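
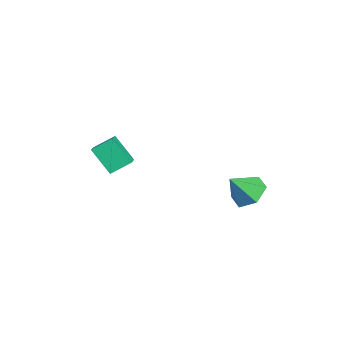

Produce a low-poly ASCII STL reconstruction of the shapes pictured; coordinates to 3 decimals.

solid 
facet normal -0.566 -0.413 0.714
outer loop
vertex -1.745 -3.185 5.208
vertex -3.286 -2.714 4.259
vertex -1.711 -4.165 4.668
endloop
endfacet
facet normal 0.824 -0.251 0.508
outer loop
vertex -0.834 -3.526 3.561
vertex -1.745 -3.185 5.208
vertex -1.711 -4.165 4.668
endloop
endfacet
facet normal -0.566 -0.413 0.714
outer loop
vertex -1.711 -4.165 4.668
vertex -3.286 -2.714 4.259
vertex -3.252 -3.695 3.718
endloop
endfacet
facet normal 0.030 -0.876 -0.482
outer loop
vertex -3.252 -3.695 3.718
vertex -0.834 -3.526 3.561
vertex -1.711 -4.165 4.668
endloop
endfacet
facet normal -0.029 0.876 0.482
outer loop
vertex -1.745 -3.185 5.208
vertex -2.409 -2.075 3.152
vertex -3.286 -2.714 4.259
endloop
endfacet
facet normal 0.824 -0.251 0.508
outer loop
vertex -0.868 -2.545 4.102
vertex -1.745 -3.185 5.208
vertex -0.834 -3.526 3.561
endloop
endfacet
facet normal -0.030 0.875 0.482
outer loop
vertex -0.868 -2.545 4.102
vertex -2.409 -2.075 3.152
vertex -1.745 -3.185 5.208
endloop
endfacet
facet normal -0.824 0.251 -0.508
outer loop
vertex -3.286 -2.714 4.259
vertex -2.409 -2.075 3.152
vertex -3.252 -3.695 3.718
endloop
endfacet
facet normal 0.030 -0.875 -0.483
outer loop
vertex -2.375 -3.055 2.612
vertex -0.834 -3.526 3.561
vertex -3.252 -3.695 3.718
endloop
endfacet
facet normal -0.824 0.251 -0.508
outer loop
vertex -3.252 -3.695 3.718
vertex -2.409 -2.075 3.152
vertex -2.375 -3.055 2.612
endloop
endfacet
facet normal 0.566 0.413 -0.714
outer loop
vertex -2.375 -3.055 2.612
vertex -0.868 -2.545 4.102
vertex -0.834 -3.526 3.561
endloop
endfacet
facet normal 0.566 0.413 -0.714
outer loop
vertex -2.409 -2.075 3.152
vertex -0.868 -2.545 4.102
vertex -2.375 -3.055 2.612
endloop
endfacet
facet normal -0.063 0.639 -0.767
outer loop
vertex 0.404 3.236 2.272
vertex -0.046 2.567 1.751
vertex -0.553 3.172 2.297
endloop
endfacet
facet normal 0.001 0.349 0.937
outer loop
vertex 0.404 3.236 2.272
vertex -0.553 3.172 2.297
vertex 0.046 1.633 2.869
endloop
endfacet
facet normal -0.063 0.639 -0.767
outer loop
vertex -0.553 3.172 2.297
vertex -0.046 2.567 1.751
vertex -1.003 2.503 1.776
endloop
endfacet
facet normal -0.734 -0.034 0.678
outer loop
vertex -0.553 3.172 2.297
vertex -1.003 2.503 1.776
vertex 0.046 1.633 2.869
endloop
endfacet
facet normal -0.063 0.640 -0.766
outer loop
vertex -1.003 2.503 1.776
vertex -0.046 2.567 1.751
vertex -0.496 1.898 1.229
endloop
endfacet
facet normal -0.705 -0.699 0.120
outer loop
vertex -1.003 2.503 1.776
vertex -0.496 1.898 1.229
vertex 0.046 1.633 2.869
endloop
endfacet
facet normal -0.063 0.640 -0.766
outer loop
vertex -0.496 1.898 1.229
vertex -0.046 2.567 1.751
vertex 0.461 1.962 1.204
endloop
endfacet
facet normal 0.061 -0.982 -0.179
outer loop
vertex -0.496 1.898 1.229
vertex 0.461 1.962 1.204
vertex 0.046 1.633 2.869
endloop
endfacet
facet normal -0.064 0.639 -0.766
outer loop
vertex 0.461 1.962 1.204
vertex -0.046 2.567 1.751
vertex 0.912 2.631 1.725
endloop
endfacet
facet normal 0.796 -0.599 0.080
outer loop
vertex 0.461 1.962 1.204
vertex 0.912 2.631 1.725
vertex 0.046 1.633 2.869
endloop
endfacet
facet normal -0.064 0.639 -0.766
outer loop
vertex 0.912 2.631 1.725
vertex -0.046 2.567 1.751
vertex 0.404 3.236 2.272
endloop
endfacet
facet normal 0.767 0.067 0.638
outer loop
vertex 0.912 2.631 1.725
vertex 0.404 3.236 2.272
vertex 0.046 1.633 2.869
endloop
endfacet

endsolid


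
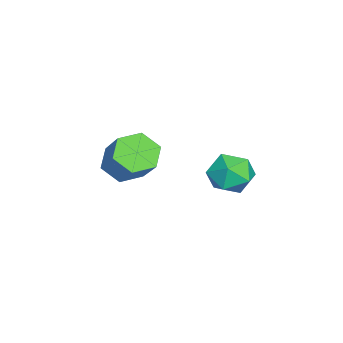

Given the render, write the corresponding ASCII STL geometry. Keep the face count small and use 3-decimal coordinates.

solid 
facet normal -0.619 0.698 0.361
outer loop
vertex -0.455 1.633 2.541
vertex -0.839 1.105 2.903
vertex -0.263 1.443 3.237
endloop
endfacet
facet normal 0.034 0.966 0.255
outer loop
vertex -0.455 1.633 2.541
vertex -0.263 1.443 3.237
vertex 0.265 1.56 2.723
endloop
endfacet
facet normal 0.199 0.879 -0.434
outer loop
vertex -0.455 1.633 2.541
vertex 0.265 1.56 2.723
vertex 0.016 1.294 2.071
endloop
endfacet
facet normal -0.352 0.555 -0.753
outer loop
vertex -0.455 1.633 2.541
vertex 0.016 1.294 2.071
vertex -0.667 1.013 2.183
endloop
endfacet
facet normal -0.857 0.444 -0.261
outer loop
vertex -0.455 1.633 2.541
vertex -0.667 1.013 2.183
vertex -0.839 1.105 2.903
endloop
endfacet
facet normal 0.496 0.585 0.642
outer loop
vertex 0.265 1.56 2.723
vertex -0.263 1.443 3.237
vertex 0.327 0.987 3.197
endloop
endfacet
facet normal -0.560 0.150 0.814
outer loop
vertex -0.263 1.443 3.237
vertex -0.839 1.105 2.903
vertex -0.356 0.706 3.309
endloop
endfacet
facet normal -0.946 -0.262 -0.193
outer loop
vertex -0.839 1.105 2.903
vertex -0.667 1.013 2.183
vertex -0.605 0.44 2.657
endloop
endfacet
facet normal -0.129 -0.080 -0.988
outer loop
vertex -0.667 1.013 2.183
vertex 0.016 1.294 2.071
vertex -0.077 0.557 2.143
endloop
endfacet
facet normal 0.762 0.443 -0.472
outer loop
vertex 0.016 1.294 2.071
vertex 0.265 1.56 2.723
vertex 0.499 0.895 2.477
endloop
endfacet
facet normal 0.352 -0.555 0.753
outer loop
vertex 0.115 0.367 2.839
vertex 0.327 0.987 3.197
vertex -0.356 0.706 3.309
endloop
endfacet
facet normal -0.199 -0.879 0.434
outer loop
vertex 0.115 0.367 2.839
vertex -0.356 0.706 3.309
vertex -0.605 0.44 2.657
endloop
endfacet
facet normal -0.034 -0.966 -0.255
outer loop
vertex 0.115 0.367 2.839
vertex -0.605 0.44 2.657
vertex -0.077 0.557 2.143
endloop
endfacet
facet normal 0.619 -0.698 -0.361
outer loop
vertex 0.115 0.367 2.839
vertex -0.077 0.557 2.143
vertex 0.499 0.895 2.477
endloop
endfacet
facet normal 0.857 -0.444 0.261
outer loop
vertex 0.115 0.367 2.839
vertex 0.499 0.895 2.477
vertex 0.327 0.987 3.197
endloop
endfacet
facet normal 0.129 0.080 0.988
outer loop
vertex -0.356 0.706 3.309
vertex 0.327 0.987 3.197
vertex -0.263 1.443 3.237
endloop
endfacet
facet normal -0.762 -0.443 0.472
outer loop
vertex -0.605 0.44 2.657
vertex -0.356 0.706 3.309
vertex -0.839 1.105 2.903
endloop
endfacet
facet normal -0.496 -0.585 -0.642
outer loop
vertex -0.077 0.557 2.143
vertex -0.605 0.44 2.657
vertex -0.667 1.013 2.183
endloop
endfacet
facet normal 0.560 -0.150 -0.814
outer loop
vertex 0.499 0.895 2.477
vertex -0.077 0.557 2.143
vertex 0.016 1.294 2.071
endloop
endfacet
facet normal 0.946 0.262 0.193
outer loop
vertex 0.327 0.987 3.197
vertex 0.499 0.895 2.477
vertex 0.265 1.56 2.723
endloop
endfacet
facet normal -0.618 -0.366 -0.696
outer loop
vertex -2.084 -2.993 1.222
vertex -2.493 -2.39 1.268
vertex -1.939 -2.42 0.792
endloop
endfacet
facet normal 0.761 -0.501 -0.412
outer loop
vertex -2.084 -2.993 1.222
vertex -1.939 -2.42 0.792
vertex -1.139 -2.433 2.287
endloop
endfacet
facet normal 0.761 -0.502 -0.411
outer loop
vertex -1.139 -2.433 2.287
vertex -1.939 -2.42 0.792
vertex -0.994 -1.861 1.857
endloop
endfacet
facet normal 0.618 0.366 0.696
outer loop
vertex -1.139 -2.433 2.287
vertex -0.994 -1.861 1.857
vertex -1.547 -1.83 2.332
endloop
endfacet
facet normal -0.618 -0.366 -0.696
outer loop
vertex -1.939 -2.42 0.792
vertex -2.493 -2.39 1.268
vertex -2.348 -1.817 0.838
endloop
endfacet
facet normal 0.552 0.429 -0.715
outer loop
vertex -1.939 -2.42 0.792
vertex -2.348 -1.817 0.838
vertex -0.994 -1.861 1.857
endloop
endfacet
facet normal 0.552 0.429 -0.715
outer loop
vertex -0.994 -1.861 1.857
vertex -2.348 -1.817 0.838
vertex -1.403 -1.258 1.903
endloop
endfacet
facet normal 0.618 0.366 0.696
outer loop
vertex -0.994 -1.861 1.857
vertex -1.403 -1.258 1.903
vertex -1.547 -1.83 2.332
endloop
endfacet
facet normal -0.618 -0.366 -0.696
outer loop
vertex -2.348 -1.817 0.838
vertex -2.493 -2.39 1.268
vertex -2.901 -1.787 1.313
endloop
endfacet
facet normal -0.209 0.930 -0.302
outer loop
vertex -2.348 -1.817 0.838
vertex -2.901 -1.787 1.313
vertex -1.403 -1.258 1.903
endloop
endfacet
facet normal -0.209 0.930 -0.304
outer loop
vertex -1.403 -1.258 1.903
vertex -2.901 -1.787 1.313
vertex -1.956 -1.227 2.378
endloop
endfacet
facet normal 0.618 0.366 0.696
outer loop
vertex -1.403 -1.258 1.903
vertex -1.956 -1.227 2.378
vertex -1.547 -1.83 2.332
endloop
endfacet
facet normal -0.618 -0.366 -0.696
outer loop
vertex -2.901 -1.787 1.313
vertex -2.493 -2.39 1.268
vertex -3.046 -2.359 1.743
endloop
endfacet
facet normal -0.761 0.502 0.411
outer loop
vertex -2.901 -1.787 1.313
vertex -3.046 -2.359 1.743
vertex -1.956 -1.227 2.378
endloop
endfacet
facet normal -0.761 0.502 0.412
outer loop
vertex -1.956 -1.227 2.378
vertex -3.046 -2.359 1.743
vertex -2.101 -1.8 2.808
endloop
endfacet
facet normal 0.618 0.366 0.696
outer loop
vertex -1.956 -1.227 2.378
vertex -2.101 -1.8 2.808
vertex -1.547 -1.83 2.332
endloop
endfacet
facet normal -0.618 -0.366 -0.696
outer loop
vertex -3.046 -2.359 1.743
vertex -2.493 -2.39 1.268
vertex -2.637 -2.962 1.697
endloop
endfacet
facet normal -0.552 -0.429 0.715
outer loop
vertex -3.046 -2.359 1.743
vertex -2.637 -2.962 1.697
vertex -2.101 -1.8 2.808
endloop
endfacet
facet normal -0.552 -0.429 0.715
outer loop
vertex -2.101 -1.8 2.808
vertex -2.637 -2.962 1.697
vertex -1.692 -2.403 2.762
endloop
endfacet
facet normal 0.618 0.366 0.696
outer loop
vertex -2.101 -1.8 2.808
vertex -1.692 -2.403 2.762
vertex -1.547 -1.83 2.332
endloop
endfacet
facet normal -0.618 -0.366 -0.696
outer loop
vertex -2.637 -2.962 1.697
vertex -2.493 -2.39 1.268
vertex -2.084 -2.993 1.222
endloop
endfacet
facet normal 0.208 -0.930 0.303
outer loop
vertex -2.637 -2.962 1.697
vertex -2.084 -2.993 1.222
vertex -1.692 -2.403 2.762
endloop
endfacet
facet normal 0.210 -0.930 0.303
outer loop
vertex -1.692 -2.403 2.762
vertex -2.084 -2.993 1.222
vertex -1.139 -2.433 2.287
endloop
endfacet
facet normal 0.618 0.366 0.696
outer loop
vertex -1.692 -2.403 2.762
vertex -1.139 -2.433 2.287
vertex -1.547 -1.83 2.332
endloop
endfacet

endsolid


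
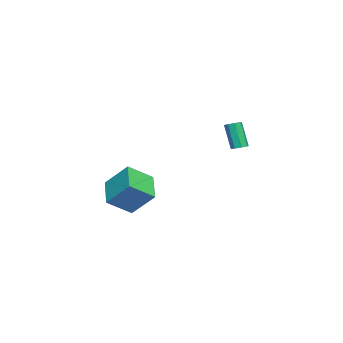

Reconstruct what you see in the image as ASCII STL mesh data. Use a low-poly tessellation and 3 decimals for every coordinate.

solid 
facet normal 0.234 0.269 -0.934
outer loop
vertex -2.809 3.038 2.925
vertex -3.297 3.234 2.859
vertex -2.835 3.429 3.031
endloop
endfacet
facet normal 0.970 -0.001 0.242
outer loop
vertex -2.809 3.038 2.925
vertex -2.835 3.429 3.031
vertex -3.235 2.551 4.627
endloop
endfacet
facet normal 0.970 -0.001 0.243
outer loop
vertex -3.235 2.551 4.627
vertex -2.835 3.429 3.031
vertex -3.261 2.942 4.732
endloop
endfacet
facet normal -0.233 -0.267 0.935
outer loop
vertex -3.235 2.551 4.627
vertex -3.261 2.942 4.732
vertex -3.723 2.746 4.561
endloop
endfacet
facet normal 0.234 0.269 -0.934
outer loop
vertex -2.835 3.429 3.031
vertex -3.297 3.234 2.859
vertex -3.132 3.705 3.036
endloop
endfacet
facet normal 0.640 0.682 0.355
outer loop
vertex -2.835 3.429 3.031
vertex -3.132 3.705 3.036
vertex -3.261 2.942 4.732
endloop
endfacet
facet normal 0.640 0.682 0.355
outer loop
vertex -3.261 2.942 4.732
vertex -3.132 3.705 3.036
vertex -3.558 3.218 4.737
endloop
endfacet
facet normal -0.233 -0.267 0.935
outer loop
vertex -3.261 2.942 4.732
vertex -3.558 3.218 4.737
vertex -3.723 2.746 4.561
endloop
endfacet
facet normal 0.235 0.269 -0.934
outer loop
vertex -3.132 3.705 3.036
vertex -3.297 3.234 2.859
vertex -3.526 3.705 2.937
endloop
endfacet
facet normal -0.065 0.964 0.260
outer loop
vertex -3.132 3.705 3.036
vertex -3.526 3.705 2.937
vertex -3.558 3.218 4.737
endloop
endfacet
facet normal -0.065 0.964 0.260
outer loop
vertex -3.558 3.218 4.737
vertex -3.526 3.705 2.937
vertex -3.951 3.218 4.639
endloop
endfacet
facet normal -0.233 -0.267 0.935
outer loop
vertex -3.558 3.218 4.737
vertex -3.951 3.218 4.639
vertex -3.723 2.746 4.561
endloop
endfacet
facet normal 0.234 0.268 -0.935
outer loop
vertex -3.526 3.705 2.937
vertex -3.297 3.234 2.859
vertex -3.785 3.429 2.793
endloop
endfacet
facet normal -0.732 0.681 0.012
outer loop
vertex -3.526 3.705 2.937
vertex -3.785 3.429 2.793
vertex -3.951 3.218 4.639
endloop
endfacet
facet normal -0.731 0.682 0.012
outer loop
vertex -3.951 3.218 4.639
vertex -3.785 3.429 2.793
vertex -4.211 2.942 4.495
endloop
endfacet
facet normal -0.234 -0.267 0.935
outer loop
vertex -3.951 3.218 4.639
vertex -4.211 2.942 4.495
vertex -3.723 2.746 4.561
endloop
endfacet
facet normal 0.233 0.267 -0.935
outer loop
vertex -3.785 3.429 2.793
vertex -3.297 3.234 2.859
vertex -3.759 3.038 2.688
endloop
endfacet
facet normal -0.970 0.001 -0.243
outer loop
vertex -3.785 3.429 2.793
vertex -3.759 3.038 2.688
vertex -4.211 2.942 4.495
endloop
endfacet
facet normal -0.970 0.001 -0.243
outer loop
vertex -4.211 2.942 4.495
vertex -3.759 3.038 2.688
vertex -4.185 2.551 4.389
endloop
endfacet
facet normal -0.234 -0.269 0.934
outer loop
vertex -4.211 2.942 4.495
vertex -4.185 2.551 4.389
vertex -3.723 2.746 4.561
endloop
endfacet
facet normal 0.233 0.267 -0.935
outer loop
vertex -3.759 3.038 2.688
vertex -3.297 3.234 2.859
vertex -3.462 2.762 2.683
endloop
endfacet
facet normal -0.640 -0.682 -0.355
outer loop
vertex -3.759 3.038 2.688
vertex -3.462 2.762 2.683
vertex -4.185 2.551 4.389
endloop
endfacet
facet normal -0.640 -0.682 -0.355
outer loop
vertex -4.185 2.551 4.389
vertex -3.462 2.762 2.683
vertex -3.888 2.275 4.384
endloop
endfacet
facet normal -0.234 -0.269 0.934
outer loop
vertex -4.185 2.551 4.389
vertex -3.888 2.275 4.384
vertex -3.723 2.746 4.561
endloop
endfacet
facet normal 0.233 0.267 -0.935
outer loop
vertex -3.462 2.762 2.683
vertex -3.297 3.234 2.859
vertex -3.069 2.762 2.781
endloop
endfacet
facet normal 0.065 -0.964 -0.260
outer loop
vertex -3.462 2.762 2.683
vertex -3.069 2.762 2.781
vertex -3.888 2.275 4.384
endloop
endfacet
facet normal 0.065 -0.964 -0.259
outer loop
vertex -3.888 2.275 4.384
vertex -3.069 2.762 2.781
vertex -3.494 2.275 4.483
endloop
endfacet
facet normal -0.235 -0.269 0.934
outer loop
vertex -3.888 2.275 4.384
vertex -3.494 2.275 4.483
vertex -3.723 2.746 4.561
endloop
endfacet
facet normal 0.234 0.267 -0.935
outer loop
vertex -3.069 2.762 2.781
vertex -3.297 3.234 2.859
vertex -2.809 3.038 2.925
endloop
endfacet
facet normal 0.731 -0.682 -0.013
outer loop
vertex -3.069 2.762 2.781
vertex -2.809 3.038 2.925
vertex -3.494 2.275 4.483
endloop
endfacet
facet normal 0.732 -0.681 -0.012
outer loop
vertex -3.494 2.275 4.483
vertex -2.809 3.038 2.925
vertex -3.235 2.551 4.627
endloop
endfacet
facet normal -0.234 -0.268 0.935
outer loop
vertex -3.494 2.275 4.483
vertex -3.235 2.551 4.627
vertex -3.723 2.746 4.561
endloop
endfacet
facet normal -0.874 -0.253 0.414
outer loop
vertex 3.134 -3.106 1.902
vertex 3.411 -1.749 3.317
vertex 2.307 -1.89 0.899
endloop
endfacet
facet normal -0.140 -0.685 -0.715
outer loop
vertex 4.029 -1.391 0.083
vertex 3.134 -3.106 1.902
vertex 2.307 -1.89 0.899
endloop
endfacet
facet normal -0.874 -0.253 0.414
outer loop
vertex 2.307 -1.89 0.899
vertex 3.411 -1.749 3.317
vertex 2.584 -0.533 2.314
endloop
endfacet
facet normal -0.465 0.683 -0.564
outer loop
vertex 2.584 -0.533 2.314
vertex 4.029 -1.391 0.083
vertex 2.307 -1.89 0.899
endloop
endfacet
facet normal 0.465 -0.683 0.564
outer loop
vertex 3.134 -3.106 1.902
vertex 5.133 -1.25 2.501
vertex 3.411 -1.749 3.317
endloop
endfacet
facet normal -0.140 -0.685 -0.715
outer loop
vertex 4.856 -2.607 1.086
vertex 3.134 -3.106 1.902
vertex 4.029 -1.391 0.083
endloop
endfacet
facet normal 0.465 -0.683 0.564
outer loop
vertex 4.856 -2.607 1.086
vertex 5.133 -1.25 2.501
vertex 3.134 -3.106 1.902
endloop
endfacet
facet normal 0.140 0.685 0.715
outer loop
vertex 3.411 -1.749 3.317
vertex 5.133 -1.25 2.501
vertex 2.584 -0.533 2.314
endloop
endfacet
facet normal -0.465 0.683 -0.564
outer loop
vertex 4.306 -0.034 1.498
vertex 4.029 -1.391 0.083
vertex 2.584 -0.533 2.314
endloop
endfacet
facet normal 0.140 0.685 0.715
outer loop
vertex 2.584 -0.533 2.314
vertex 5.133 -1.25 2.501
vertex 4.306 -0.034 1.498
endloop
endfacet
facet normal 0.874 0.253 -0.414
outer loop
vertex 4.306 -0.034 1.498
vertex 4.856 -2.607 1.086
vertex 4.029 -1.391 0.083
endloop
endfacet
facet normal 0.874 0.253 -0.414
outer loop
vertex 5.133 -1.25 2.501
vertex 4.856 -2.607 1.086
vertex 4.306 -0.034 1.498
endloop
endfacet

endsolid


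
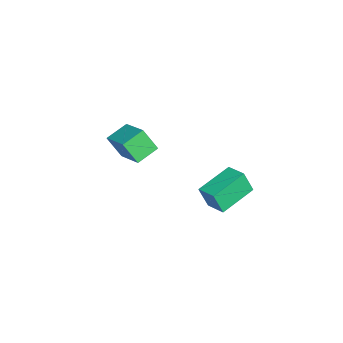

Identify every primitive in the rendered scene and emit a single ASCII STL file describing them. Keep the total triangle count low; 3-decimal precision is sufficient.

solid 
facet normal -0.793 0.518 0.321
outer loop
vertex -1.345 -2.421 3.507
vertex -0.31 -1.302 4.26
vertex -1.322 -1.743 2.469
endloop
endfacet
facet normal -0.609 -0.658 -0.443
outer loop
vertex -0.41 -2.338 2.1
vertex -1.345 -2.421 3.507
vertex -1.322 -1.743 2.469
endloop
endfacet
facet normal -0.794 0.517 0.321
outer loop
vertex -1.322 -1.743 2.469
vertex -0.31 -1.302 4.26
vertex -0.288 -0.624 3.223
endloop
endfacet
facet normal 0.018 0.547 -0.837
outer loop
vertex -0.288 -0.624 3.223
vertex -0.41 -2.338 2.1
vertex -1.322 -1.743 2.469
endloop
endfacet
facet normal -0.018 -0.547 0.837
outer loop
vertex -1.345 -2.421 3.507
vertex 0.602 -1.897 3.891
vertex -0.31 -1.302 4.26
endloop
endfacet
facet normal -0.609 -0.658 -0.443
outer loop
vertex -0.432 -3.016 3.137
vertex -1.345 -2.421 3.507
vertex -0.41 -2.338 2.1
endloop
endfacet
facet normal -0.018 -0.547 0.837
outer loop
vertex -0.432 -3.016 3.137
vertex 0.602 -1.897 3.891
vertex -1.345 -2.421 3.507
endloop
endfacet
facet normal 0.609 0.658 0.443
outer loop
vertex -0.31 -1.302 4.26
vertex 0.602 -1.897 3.891
vertex -0.288 -0.624 3.223
endloop
endfacet
facet normal 0.017 0.547 -0.837
outer loop
vertex 0.625 -1.219 2.853
vertex -0.41 -2.338 2.1
vertex -0.288 -0.624 3.223
endloop
endfacet
facet normal 0.609 0.658 0.443
outer loop
vertex -0.288 -0.624 3.223
vertex 0.602 -1.897 3.891
vertex 0.625 -1.219 2.853
endloop
endfacet
facet normal 0.793 -0.517 -0.321
outer loop
vertex 0.625 -1.219 2.853
vertex -0.432 -3.016 3.137
vertex -0.41 -2.338 2.1
endloop
endfacet
facet normal 0.794 -0.517 -0.320
outer loop
vertex 0.602 -1.897 3.891
vertex -0.432 -3.016 3.137
vertex 0.625 -1.219 2.853
endloop
endfacet
facet normal -0.541 -0.795 -0.275
outer loop
vertex 2.286 1.995 3.469
vertex 0.81 2.85 3.902
vertex 2.218 2.399 2.437
endloop
endfacet
facet normal 0.839 -0.486 -0.245
outer loop
vertex 2.77 3.21 2.718
vertex 2.286 1.995 3.469
vertex 2.218 2.399 2.437
endloop
endfacet
facet normal -0.541 -0.795 -0.275
outer loop
vertex 2.218 2.399 2.437
vertex 0.81 2.85 3.902
vertex 0.742 3.254 2.87
endloop
endfacet
facet normal -0.062 0.364 -0.929
outer loop
vertex 0.742 3.254 2.87
vertex 2.77 3.21 2.718
vertex 2.218 2.399 2.437
endloop
endfacet
facet normal 0.062 -0.364 0.929
outer loop
vertex 2.286 1.995 3.469
vertex 1.362 3.661 4.183
vertex 0.81 2.85 3.902
endloop
endfacet
facet normal 0.839 -0.486 -0.245
outer loop
vertex 2.838 2.806 3.75
vertex 2.286 1.995 3.469
vertex 2.77 3.21 2.718
endloop
endfacet
facet normal 0.062 -0.364 0.929
outer loop
vertex 2.838 2.806 3.75
vertex 1.362 3.661 4.183
vertex 2.286 1.995 3.469
endloop
endfacet
facet normal -0.839 0.486 0.245
outer loop
vertex 0.81 2.85 3.902
vertex 1.362 3.661 4.183
vertex 0.742 3.254 2.87
endloop
endfacet
facet normal -0.062 0.364 -0.929
outer loop
vertex 1.294 4.065 3.151
vertex 2.77 3.21 2.718
vertex 0.742 3.254 2.87
endloop
endfacet
facet normal -0.839 0.486 0.245
outer loop
vertex 0.742 3.254 2.87
vertex 1.362 3.661 4.183
vertex 1.294 4.065 3.151
endloop
endfacet
facet normal 0.541 0.795 0.275
outer loop
vertex 1.294 4.065 3.151
vertex 2.838 2.806 3.75
vertex 2.77 3.21 2.718
endloop
endfacet
facet normal 0.541 0.795 0.275
outer loop
vertex 1.362 3.661 4.183
vertex 2.838 2.806 3.75
vertex 1.294 4.065 3.151
endloop
endfacet

endsolid


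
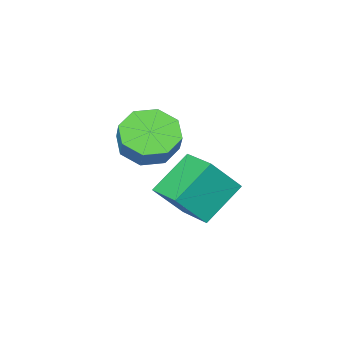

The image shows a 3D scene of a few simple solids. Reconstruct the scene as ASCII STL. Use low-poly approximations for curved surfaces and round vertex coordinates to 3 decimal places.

solid 
facet normal -0.246 -0.508 -0.825
outer loop
vertex 2.763 3.122 2.316
vertex 1.727 3.216 2.567
vertex 2.424 3.798 2.001
endloop
endfacet
facet normal 0.876 0.247 -0.414
outer loop
vertex 2.763 3.122 2.316
vertex 2.424 3.798 2.001
vertex 3.009 3.631 3.141
endloop
endfacet
facet normal 0.876 0.247 -0.413
outer loop
vertex 3.009 3.631 3.141
vertex 2.424 3.798 2.001
vertex 2.67 4.306 2.826
endloop
endfacet
facet normal 0.246 0.509 0.825
outer loop
vertex 3.009 3.631 3.141
vertex 2.67 4.306 2.826
vertex 1.973 3.724 3.393
endloop
endfacet
facet normal -0.246 -0.508 -0.825
outer loop
vertex 2.424 3.798 2.001
vertex 1.727 3.216 2.567
vertex 1.676 4.132 2.018
endloop
endfacet
facet normal 0.326 0.759 -0.564
outer loop
vertex 2.424 3.798 2.001
vertex 1.676 4.132 2.018
vertex 2.67 4.306 2.826
endloop
endfacet
facet normal 0.327 0.758 -0.565
outer loop
vertex 2.67 4.306 2.826
vertex 1.676 4.132 2.018
vertex 1.922 4.641 2.843
endloop
endfacet
facet normal 0.247 0.509 0.825
outer loop
vertex 2.67 4.306 2.826
vertex 1.922 4.641 2.843
vertex 1.973 3.724 3.393
endloop
endfacet
facet normal -0.246 -0.508 -0.825
outer loop
vertex 1.676 4.132 2.018
vertex 1.727 3.216 2.567
vertex 0.959 3.93 2.356
endloop
endfacet
facet normal -0.414 0.825 -0.385
outer loop
vertex 1.676 4.132 2.018
vertex 0.959 3.93 2.356
vertex 1.922 4.641 2.843
endloop
endfacet
facet normal -0.415 0.825 -0.384
outer loop
vertex 1.922 4.641 2.843
vertex 0.959 3.93 2.356
vertex 1.205 4.438 3.181
endloop
endfacet
facet normal 0.245 0.509 0.825
outer loop
vertex 1.922 4.641 2.843
vertex 1.205 4.438 3.181
vertex 1.973 3.724 3.393
endloop
endfacet
facet normal -0.246 -0.509 -0.825
outer loop
vertex 0.959 3.93 2.356
vertex 1.727 3.216 2.567
vertex 0.691 3.309 2.819
endloop
endfacet
facet normal -0.912 0.409 0.020
outer loop
vertex 0.959 3.93 2.356
vertex 0.691 3.309 2.819
vertex 1.205 4.438 3.181
endloop
endfacet
facet normal -0.912 0.409 0.020
outer loop
vertex 1.205 4.438 3.181
vertex 0.691 3.309 2.819
vertex 0.937 3.818 3.644
endloop
endfacet
facet normal 0.246 0.509 0.825
outer loop
vertex 1.205 4.438 3.181
vertex 0.937 3.818 3.644
vertex 1.973 3.724 3.393
endloop
endfacet
facet normal -0.246 -0.509 -0.825
outer loop
vertex 0.691 3.309 2.819
vertex 1.727 3.216 2.567
vertex 1.03 2.634 3.134
endloop
endfacet
facet normal -0.876 -0.247 0.414
outer loop
vertex 0.691 3.309 2.819
vertex 1.03 2.634 3.134
vertex 0.937 3.818 3.644
endloop
endfacet
facet normal -0.876 -0.247 0.413
outer loop
vertex 0.937 3.818 3.644
vertex 1.03 2.634 3.134
vertex 1.276 3.142 3.959
endloop
endfacet
facet normal 0.246 0.508 0.825
outer loop
vertex 0.937 3.818 3.644
vertex 1.276 3.142 3.959
vertex 1.973 3.724 3.393
endloop
endfacet
facet normal -0.247 -0.509 -0.825
outer loop
vertex 1.03 2.634 3.134
vertex 1.727 3.216 2.567
vertex 1.778 2.299 3.117
endloop
endfacet
facet normal -0.327 -0.758 0.564
outer loop
vertex 1.03 2.634 3.134
vertex 1.778 2.299 3.117
vertex 1.276 3.142 3.959
endloop
endfacet
facet normal -0.326 -0.758 0.565
outer loop
vertex 1.276 3.142 3.959
vertex 1.778 2.299 3.117
vertex 2.024 2.808 3.942
endloop
endfacet
facet normal 0.246 0.508 0.825
outer loop
vertex 1.276 3.142 3.959
vertex 2.024 2.808 3.942
vertex 1.973 3.724 3.393
endloop
endfacet
facet normal -0.245 -0.509 -0.825
outer loop
vertex 1.778 2.299 3.117
vertex 1.727 3.216 2.567
vertex 2.495 2.502 2.779
endloop
endfacet
facet normal 0.415 -0.824 0.385
outer loop
vertex 1.778 2.299 3.117
vertex 2.495 2.502 2.779
vertex 2.024 2.808 3.942
endloop
endfacet
facet normal 0.414 -0.825 0.385
outer loop
vertex 2.024 2.808 3.942
vertex 2.495 2.502 2.779
vertex 2.741 3.01 3.604
endloop
endfacet
facet normal 0.246 0.508 0.825
outer loop
vertex 2.024 2.808 3.942
vertex 2.741 3.01 3.604
vertex 1.973 3.724 3.393
endloop
endfacet
facet normal -0.246 -0.509 -0.825
outer loop
vertex 2.495 2.502 2.779
vertex 1.727 3.216 2.567
vertex 2.763 3.122 2.316
endloop
endfacet
facet normal 0.912 -0.409 -0.020
outer loop
vertex 2.495 2.502 2.779
vertex 2.763 3.122 2.316
vertex 2.741 3.01 3.604
endloop
endfacet
facet normal 0.912 -0.409 -0.020
outer loop
vertex 2.741 3.01 3.604
vertex 2.763 3.122 2.316
vertex 3.009 3.631 3.141
endloop
endfacet
facet normal 0.246 0.509 0.825
outer loop
vertex 2.741 3.01 3.604
vertex 3.009 3.631 3.141
vertex 1.973 3.724 3.393
endloop
endfacet
facet normal -0.792 -0.064 0.607
outer loop
vertex -0.435 2.406 0.85
vertex -0.295 3.972 1.198
vertex -1.45 2.783 -0.435
endloop
endfacet
facet normal -0.087 -0.972 -0.216
outer loop
vertex 0.095 2.908 -1.618
vertex -0.435 2.406 0.85
vertex -1.45 2.783 -0.435
endloop
endfacet
facet normal -0.792 -0.065 0.607
outer loop
vertex -1.45 2.783 -0.435
vertex -0.295 3.972 1.198
vertex -1.31 4.349 -0.086
endloop
endfacet
facet normal -0.604 0.224 -0.765
outer loop
vertex -1.31 4.349 -0.086
vertex 0.095 2.908 -1.618
vertex -1.45 2.783 -0.435
endloop
endfacet
facet normal 0.604 -0.224 0.765
outer loop
vertex -0.435 2.406 0.85
vertex 1.25 4.097 0.015
vertex -0.295 3.972 1.198
endloop
endfacet
facet normal -0.087 -0.972 -0.217
outer loop
vertex 1.11 2.531 -0.334
vertex -0.435 2.406 0.85
vertex 0.095 2.908 -1.618
endloop
endfacet
facet normal 0.604 -0.224 0.765
outer loop
vertex 1.11 2.531 -0.334
vertex 1.25 4.097 0.015
vertex -0.435 2.406 0.85
endloop
endfacet
facet normal 0.087 0.972 0.217
outer loop
vertex -0.295 3.972 1.198
vertex 1.25 4.097 0.015
vertex -1.31 4.349 -0.086
endloop
endfacet
facet normal -0.604 0.224 -0.765
outer loop
vertex 0.235 4.474 -1.27
vertex 0.095 2.908 -1.618
vertex -1.31 4.349 -0.086
endloop
endfacet
facet normal 0.087 0.972 0.216
outer loop
vertex -1.31 4.349 -0.086
vertex 1.25 4.097 0.015
vertex 0.235 4.474 -1.27
endloop
endfacet
facet normal 0.792 0.064 -0.607
outer loop
vertex 0.235 4.474 -1.27
vertex 1.11 2.531 -0.334
vertex 0.095 2.908 -1.618
endloop
endfacet
facet normal 0.792 0.064 -0.607
outer loop
vertex 1.25 4.097 0.015
vertex 1.11 2.531 -0.334
vertex 0.235 4.474 -1.27
endloop
endfacet

endsolid


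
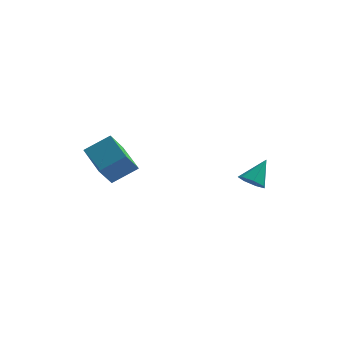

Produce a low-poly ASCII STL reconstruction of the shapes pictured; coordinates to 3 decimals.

solid 
facet normal -0.388 -0.595 -0.703
outer loop
vertex 2.536 3.303 -2.848
vertex 1.977 3.24 -2.486
vertex 2.122 3.697 -2.953
endloop
endfacet
facet normal 0.690 0.631 -0.355
outer loop
vertex 2.536 3.303 -2.848
vertex 2.122 3.697 -2.953
vertex 2.523 4.08 -1.494
endloop
endfacet
facet normal -0.387 -0.596 -0.703
outer loop
vertex 2.122 3.697 -2.953
vertex 1.977 3.24 -2.486
vertex 1.598 3.746 -2.706
endloop
endfacet
facet normal -0.026 0.969 -0.247
outer loop
vertex 2.122 3.697 -2.953
vertex 1.598 3.746 -2.706
vertex 2.523 4.08 -1.494
endloop
endfacet
facet normal -0.387 -0.596 -0.703
outer loop
vertex 1.598 3.746 -2.706
vertex 1.977 3.24 -2.486
vertex 1.359 3.414 -2.293
endloop
endfacet
facet normal -0.606 0.753 0.255
outer loop
vertex 1.598 3.746 -2.706
vertex 1.359 3.414 -2.293
vertex 2.523 4.08 -1.494
endloop
endfacet
facet normal -0.387 -0.597 -0.703
outer loop
vertex 1.359 3.414 -2.293
vertex 1.977 3.24 -2.486
vertex 1.586 2.951 -2.025
endloop
endfacet
facet normal -0.615 0.147 0.774
outer loop
vertex 1.359 3.414 -2.293
vertex 1.586 2.951 -2.025
vertex 2.523 4.08 -1.494
endloop
endfacet
facet normal -0.387 -0.597 -0.703
outer loop
vertex 1.586 2.951 -2.025
vertex 1.977 3.24 -2.486
vertex 2.107 2.705 -2.103
endloop
endfacet
facet normal -0.048 -0.392 0.919
outer loop
vertex 1.586 2.951 -2.025
vertex 2.107 2.705 -2.103
vertex 2.523 4.08 -1.494
endloop
endfacet
facet normal -0.388 -0.597 -0.702
outer loop
vertex 2.107 2.705 -2.103
vertex 1.977 3.24 -2.486
vertex 2.53 2.862 -2.47
endloop
endfacet
facet normal 0.673 -0.460 0.579
outer loop
vertex 2.107 2.705 -2.103
vertex 2.53 2.862 -2.47
vertex 2.523 4.08 -1.494
endloop
endfacet
facet normal -0.388 -0.597 -0.702
outer loop
vertex 2.53 2.862 -2.47
vertex 1.977 3.24 -2.486
vertex 2.536 3.303 -2.848
endloop
endfacet
facet normal 1.000 -0.004 0.012
outer loop
vertex 2.53 2.862 -2.47
vertex 2.536 3.303 -2.848
vertex 2.523 4.08 -1.494
endloop
endfacet
facet normal -0.787 -0.325 -0.524
outer loop
vertex -3.603 -2.556 0.89
vertex -4.45 -1.321 1.396
vertex -3.209 -1.868 -0.128
endloop
endfacet
facet normal 0.536 -0.781 -0.320
outer loop
vertex -2.17 -1.439 0.564
vertex -3.603 -2.556 0.89
vertex -3.209 -1.868 -0.128
endloop
endfacet
facet normal -0.787 -0.325 -0.524
outer loop
vertex -3.209 -1.868 -0.128
vertex -4.45 -1.321 1.396
vertex -4.056 -0.634 0.378
endloop
endfacet
facet normal 0.305 0.533 -0.789
outer loop
vertex -4.056 -0.634 0.378
vertex -2.17 -1.439 0.564
vertex -3.209 -1.868 -0.128
endloop
endfacet
facet normal -0.306 -0.533 0.789
outer loop
vertex -3.603 -2.556 0.89
vertex -3.411 -0.892 2.088
vertex -4.45 -1.321 1.396
endloop
endfacet
facet normal 0.536 -0.781 -0.320
outer loop
vertex -2.564 -2.126 1.582
vertex -3.603 -2.556 0.89
vertex -2.17 -1.439 0.564
endloop
endfacet
facet normal -0.305 -0.533 0.789
outer loop
vertex -2.564 -2.126 1.582
vertex -3.411 -0.892 2.088
vertex -3.603 -2.556 0.89
endloop
endfacet
facet normal -0.536 0.781 0.320
outer loop
vertex -4.45 -1.321 1.396
vertex -3.411 -0.892 2.088
vertex -4.056 -0.634 0.378
endloop
endfacet
facet normal 0.305 0.533 -0.789
outer loop
vertex -3.017 -0.204 1.07
vertex -2.17 -1.439 0.564
vertex -4.056 -0.634 0.378
endloop
endfacet
facet normal -0.536 0.781 0.320
outer loop
vertex -4.056 -0.634 0.378
vertex -3.411 -0.892 2.088
vertex -3.017 -0.204 1.07
endloop
endfacet
facet normal 0.787 0.325 0.524
outer loop
vertex -3.017 -0.204 1.07
vertex -2.564 -2.126 1.582
vertex -2.17 -1.439 0.564
endloop
endfacet
facet normal 0.787 0.325 0.524
outer loop
vertex -3.411 -0.892 2.088
vertex -2.564 -2.126 1.582
vertex -3.017 -0.204 1.07
endloop
endfacet

endsolid


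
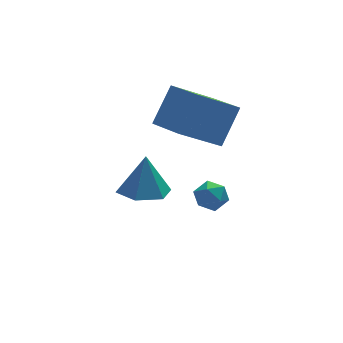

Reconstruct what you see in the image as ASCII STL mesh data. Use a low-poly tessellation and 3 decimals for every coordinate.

solid 
facet normal -0.419 0.845 0.334
outer loop
vertex 2.035 0.179 -2.365
vertex 1.513 -0.232 -1.98
vertex 2.174 -0.038 -1.642
endloop
endfacet
facet normal 0.282 0.932 0.226
outer loop
vertex 2.035 0.179 -2.365
vertex 2.174 -0.038 -1.642
vertex 2.731 -0.079 -2.169
endloop
endfacet
facet normal 0.419 0.785 -0.457
outer loop
vertex 2.035 0.179 -2.365
vertex 2.731 -0.079 -2.169
vertex 2.414 -0.296 -2.833
endloop
endfacet
facet normal -0.196 0.604 -0.772
outer loop
vertex 2.035 0.179 -2.365
vertex 2.414 -0.296 -2.833
vertex 1.661 -0.391 -2.716
endloop
endfacet
facet normal -0.713 0.642 -0.282
outer loop
vertex 2.035 0.179 -2.365
vertex 1.661 -0.391 -2.716
vertex 1.513 -0.232 -1.98
endloop
endfacet
facet normal 0.629 0.456 0.629
outer loop
vertex 2.731 -0.079 -2.169
vertex 2.174 -0.038 -1.642
vertex 2.639 -0.649 -1.664
endloop
endfacet
facet normal -0.504 0.314 0.805
outer loop
vertex 2.174 -0.038 -1.642
vertex 1.513 -0.232 -1.98
vertex 1.886 -0.744 -1.547
endloop
endfacet
facet normal -0.981 -0.014 -0.194
outer loop
vertex 1.513 -0.232 -1.98
vertex 1.661 -0.391 -2.716
vertex 1.569 -0.961 -2.211
endloop
endfacet
facet normal -0.144 -0.074 -0.987
outer loop
vertex 1.661 -0.391 -2.716
vertex 2.414 -0.296 -2.833
vertex 2.126 -1.002 -2.738
endloop
endfacet
facet normal 0.852 0.217 -0.477
outer loop
vertex 2.414 -0.296 -2.833
vertex 2.731 -0.079 -2.169
vertex 2.787 -0.808 -2.4
endloop
endfacet
facet normal 0.196 -0.604 0.772
outer loop
vertex 2.265 -1.219 -2.015
vertex 2.639 -0.649 -1.664
vertex 1.886 -0.744 -1.547
endloop
endfacet
facet normal -0.419 -0.785 0.457
outer loop
vertex 2.265 -1.219 -2.015
vertex 1.886 -0.744 -1.547
vertex 1.569 -0.961 -2.211
endloop
endfacet
facet normal -0.282 -0.932 -0.226
outer loop
vertex 2.265 -1.219 -2.015
vertex 1.569 -0.961 -2.211
vertex 2.126 -1.002 -2.738
endloop
endfacet
facet normal 0.419 -0.845 -0.334
outer loop
vertex 2.265 -1.219 -2.015
vertex 2.126 -1.002 -2.738
vertex 2.787 -0.808 -2.4
endloop
endfacet
facet normal 0.713 -0.642 0.282
outer loop
vertex 2.265 -1.219 -2.015
vertex 2.787 -0.808 -2.4
vertex 2.639 -0.649 -1.664
endloop
endfacet
facet normal 0.144 0.074 0.987
outer loop
vertex 1.886 -0.744 -1.547
vertex 2.639 -0.649 -1.664
vertex 2.174 -0.038 -1.642
endloop
endfacet
facet normal -0.852 -0.217 0.477
outer loop
vertex 1.569 -0.961 -2.211
vertex 1.886 -0.744 -1.547
vertex 1.513 -0.232 -1.98
endloop
endfacet
facet normal -0.629 -0.456 -0.629
outer loop
vertex 2.126 -1.002 -2.738
vertex 1.569 -0.961 -2.211
vertex 1.661 -0.391 -2.716
endloop
endfacet
facet normal 0.504 -0.314 -0.805
outer loop
vertex 2.787 -0.808 -2.4
vertex 2.126 -1.002 -2.738
vertex 2.414 -0.296 -2.833
endloop
endfacet
facet normal 0.981 0.014 0.194
outer loop
vertex 2.639 -0.649 -1.664
vertex 2.787 -0.808 -2.4
vertex 2.731 -0.079 -2.169
endloop
endfacet
facet normal -0.519 -0.354 -0.778
outer loop
vertex 0.717 -0.739 2.001
vertex 0.31 1.084 1.442
vertex 2.482 -0.711 0.809
endloop
endfacet
facet normal 0.208 -0.935 0.287
outer loop
vertex 3.49 -0.024 2.318
vertex 0.717 -0.739 2.001
vertex 2.482 -0.711 0.809
endloop
endfacet
facet normal -0.519 -0.354 -0.778
outer loop
vertex 2.482 -0.711 0.809
vertex 0.31 1.084 1.442
vertex 2.075 1.113 0.25
endloop
endfacet
facet normal 0.829 0.013 -0.560
outer loop
vertex 2.075 1.113 0.25
vertex 3.49 -0.024 2.318
vertex 2.482 -0.711 0.809
endloop
endfacet
facet normal -0.829 -0.013 0.560
outer loop
vertex 0.717 -0.739 2.001
vertex 1.318 1.771 2.951
vertex 0.31 1.084 1.442
endloop
endfacet
facet normal 0.208 -0.935 0.286
outer loop
vertex 1.725 -0.053 3.51
vertex 0.717 -0.739 2.001
vertex 3.49 -0.024 2.318
endloop
endfacet
facet normal -0.829 -0.013 0.560
outer loop
vertex 1.725 -0.053 3.51
vertex 1.318 1.771 2.951
vertex 0.717 -0.739 2.001
endloop
endfacet
facet normal -0.209 0.935 -0.286
outer loop
vertex 0.31 1.084 1.442
vertex 1.318 1.771 2.951
vertex 2.075 1.113 0.25
endloop
endfacet
facet normal 0.829 0.013 -0.560
outer loop
vertex 3.083 1.799 1.759
vertex 3.49 -0.024 2.318
vertex 2.075 1.113 0.25
endloop
endfacet
facet normal -0.208 0.935 -0.286
outer loop
vertex 2.075 1.113 0.25
vertex 1.318 1.771 2.951
vertex 3.083 1.799 1.759
endloop
endfacet
facet normal 0.519 0.354 0.778
outer loop
vertex 3.083 1.799 1.759
vertex 1.725 -0.053 3.51
vertex 3.49 -0.024 2.318
endloop
endfacet
facet normal 0.520 0.354 0.778
outer loop
vertex 1.318 1.771 2.951
vertex 1.725 -0.053 3.51
vertex 3.083 1.799 1.759
endloop
endfacet
facet normal -0.131 -0.195 -0.972
outer loop
vertex -0.413 -3.04 0.756
vertex -1.44 -2.915 0.869
vertex -0.84 -2.101 0.625
endloop
endfacet
facet normal 0.858 0.429 0.283
outer loop
vertex -0.413 -3.04 0.756
vertex -0.84 -2.101 0.625
vertex -1.22 -2.585 2.511
endloop
endfacet
facet normal -0.130 -0.196 -0.972
outer loop
vertex -0.84 -2.101 0.625
vertex -1.44 -2.915 0.869
vertex -1.867 -1.976 0.737
endloop
endfacet
facet normal 0.146 0.951 0.273
outer loop
vertex -0.84 -2.101 0.625
vertex -1.867 -1.976 0.737
vertex -1.22 -2.585 2.511
endloop
endfacet
facet normal -0.130 -0.196 -0.972
outer loop
vertex -1.867 -1.976 0.737
vertex -1.44 -2.915 0.869
vertex -2.466 -2.79 0.981
endloop
endfacet
facet normal -0.651 0.613 0.448
outer loop
vertex -1.867 -1.976 0.737
vertex -2.466 -2.79 0.981
vertex -1.22 -2.585 2.511
endloop
endfacet
facet normal -0.130 -0.195 -0.972
outer loop
vertex -2.466 -2.79 0.981
vertex -1.44 -2.915 0.869
vertex -2.039 -3.729 1.112
endloop
endfacet
facet normal -0.735 -0.246 0.632
outer loop
vertex -2.466 -2.79 0.981
vertex -2.039 -3.729 1.112
vertex -1.22 -2.585 2.511
endloop
endfacet
facet normal -0.130 -0.195 -0.972
outer loop
vertex -2.039 -3.729 1.112
vertex -1.44 -2.915 0.869
vertex -1.013 -3.854 1.0
endloop
endfacet
facet normal -0.023 -0.767 0.641
outer loop
vertex -2.039 -3.729 1.112
vertex -1.013 -3.854 1.0
vertex -1.22 -2.585 2.511
endloop
endfacet
facet normal -0.131 -0.195 -0.972
outer loop
vertex -1.013 -3.854 1.0
vertex -1.44 -2.915 0.869
vertex -0.413 -3.04 0.756
endloop
endfacet
facet normal 0.773 -0.430 0.467
outer loop
vertex -1.013 -3.854 1.0
vertex -0.413 -3.04 0.756
vertex -1.22 -2.585 2.511
endloop
endfacet

endsolid


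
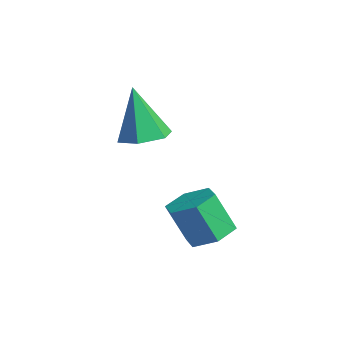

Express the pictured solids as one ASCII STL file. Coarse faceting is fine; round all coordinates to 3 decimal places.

solid 
facet normal 0.257 0.090 -0.962
outer loop
vertex -2.652 2.486 2.768
vertex -3.463 2.107 2.516
vertex -3.393 3.029 2.621
endloop
endfacet
facet normal 0.422 0.724 0.546
outer loop
vertex -2.652 2.486 2.768
vertex -3.393 3.029 2.621
vertex -4.017 1.913 4.584
endloop
endfacet
facet normal 0.257 0.090 -0.962
outer loop
vertex -3.393 3.029 2.621
vertex -3.463 2.107 2.516
vertex -4.204 2.65 2.369
endloop
endfacet
facet normal -0.480 0.819 0.313
outer loop
vertex -3.393 3.029 2.621
vertex -4.204 2.65 2.369
vertex -4.017 1.913 4.584
endloop
endfacet
facet normal 0.258 0.091 -0.962
outer loop
vertex -4.204 2.65 2.369
vertex -3.463 2.107 2.516
vertex -4.274 1.728 2.263
endloop
endfacet
facet normal -0.992 0.063 0.105
outer loop
vertex -4.204 2.65 2.369
vertex -4.274 1.728 2.263
vertex -4.017 1.913 4.584
endloop
endfacet
facet normal 0.258 0.091 -0.962
outer loop
vertex -4.274 1.728 2.263
vertex -3.463 2.107 2.516
vertex -3.533 1.186 2.41
endloop
endfacet
facet normal -0.602 -0.788 0.129
outer loop
vertex -4.274 1.728 2.263
vertex -3.533 1.186 2.41
vertex -4.017 1.913 4.584
endloop
endfacet
facet normal 0.258 0.091 -0.962
outer loop
vertex -3.533 1.186 2.41
vertex -3.463 2.107 2.516
vertex -2.722 1.565 2.663
endloop
endfacet
facet normal 0.300 -0.883 0.362
outer loop
vertex -3.533 1.186 2.41
vertex -2.722 1.565 2.663
vertex -4.017 1.913 4.584
endloop
endfacet
facet normal 0.257 0.090 -0.962
outer loop
vertex -2.722 1.565 2.663
vertex -3.463 2.107 2.516
vertex -2.652 2.486 2.768
endloop
endfacet
facet normal 0.812 -0.127 0.570
outer loop
vertex -2.722 1.565 2.663
vertex -2.652 2.486 2.768
vertex -4.017 1.913 4.584
endloop
endfacet
facet normal 0.260 0.348 -0.901
outer loop
vertex 0.902 2.764 -0.159
vertex 0.037 2.927 -0.346
vertex 0.54 3.562 0.045
endloop
endfacet
facet normal 0.878 0.303 0.371
outer loop
vertex 0.902 2.764 -0.159
vertex 0.54 3.562 0.045
vertex 0.489 2.21 1.273
endloop
endfacet
facet normal 0.878 0.303 0.370
outer loop
vertex 0.489 2.21 1.273
vertex 0.54 3.562 0.045
vertex 0.127 3.009 1.477
endloop
endfacet
facet normal -0.260 -0.348 0.901
outer loop
vertex 0.489 2.21 1.273
vertex 0.127 3.009 1.477
vertex -0.377 2.373 1.086
endloop
endfacet
facet normal 0.260 0.348 -0.901
outer loop
vertex 0.54 3.562 0.045
vertex 0.037 2.927 -0.346
vertex -0.325 3.725 -0.142
endloop
endfacet
facet normal 0.091 0.920 0.381
outer loop
vertex 0.54 3.562 0.045
vertex -0.325 3.725 -0.142
vertex 0.127 3.009 1.477
endloop
endfacet
facet normal 0.090 0.920 0.382
outer loop
vertex 0.127 3.009 1.477
vertex -0.325 3.725 -0.142
vertex -0.739 3.171 1.29
endloop
endfacet
facet normal -0.260 -0.348 0.901
outer loop
vertex 0.127 3.009 1.477
vertex -0.739 3.171 1.29
vertex -0.377 2.373 1.086
endloop
endfacet
facet normal 0.260 0.348 -0.901
outer loop
vertex -0.325 3.725 -0.142
vertex 0.037 2.927 -0.346
vertex -0.829 3.09 -0.533
endloop
endfacet
facet normal -0.787 0.617 0.011
outer loop
vertex -0.325 3.725 -0.142
vertex -0.829 3.09 -0.533
vertex -0.739 3.171 1.29
endloop
endfacet
facet normal -0.787 0.617 0.011
outer loop
vertex -0.739 3.171 1.29
vertex -0.829 3.09 -0.533
vertex -1.242 2.536 0.899
endloop
endfacet
facet normal -0.260 -0.348 0.901
outer loop
vertex -0.739 3.171 1.29
vertex -1.242 2.536 0.899
vertex -0.377 2.373 1.086
endloop
endfacet
facet normal 0.260 0.348 -0.901
outer loop
vertex -0.829 3.09 -0.533
vertex 0.037 2.927 -0.346
vertex -0.467 2.291 -0.737
endloop
endfacet
facet normal -0.878 -0.303 -0.371
outer loop
vertex -0.829 3.09 -0.533
vertex -0.467 2.291 -0.737
vertex -1.242 2.536 0.899
endloop
endfacet
facet normal -0.878 -0.304 -0.370
outer loop
vertex -1.242 2.536 0.899
vertex -0.467 2.291 -0.737
vertex -0.88 1.738 0.695
endloop
endfacet
facet normal -0.260 -0.348 0.901
outer loop
vertex -1.242 2.536 0.899
vertex -0.88 1.738 0.695
vertex -0.377 2.373 1.086
endloop
endfacet
facet normal 0.260 0.348 -0.901
outer loop
vertex -0.467 2.291 -0.737
vertex 0.037 2.927 -0.346
vertex 0.399 2.129 -0.55
endloop
endfacet
facet normal -0.090 -0.920 -0.381
outer loop
vertex -0.467 2.291 -0.737
vertex 0.399 2.129 -0.55
vertex -0.88 1.738 0.695
endloop
endfacet
facet normal -0.091 -0.920 -0.382
outer loop
vertex -0.88 1.738 0.695
vertex 0.399 2.129 -0.55
vertex -0.015 1.575 0.882
endloop
endfacet
facet normal -0.260 -0.348 0.901
outer loop
vertex -0.88 1.738 0.695
vertex -0.015 1.575 0.882
vertex -0.377 2.373 1.086
endloop
endfacet
facet normal 0.260 0.348 -0.901
outer loop
vertex 0.399 2.129 -0.55
vertex 0.037 2.927 -0.346
vertex 0.902 2.764 -0.159
endloop
endfacet
facet normal 0.787 -0.617 -0.011
outer loop
vertex 0.399 2.129 -0.55
vertex 0.902 2.764 -0.159
vertex -0.015 1.575 0.882
endloop
endfacet
facet normal 0.787 -0.617 -0.012
outer loop
vertex -0.015 1.575 0.882
vertex 0.902 2.764 -0.159
vertex 0.489 2.21 1.273
endloop
endfacet
facet normal -0.260 -0.348 0.901
outer loop
vertex -0.015 1.575 0.882
vertex 0.489 2.21 1.273
vertex -0.377 2.373 1.086
endloop
endfacet

endsolid


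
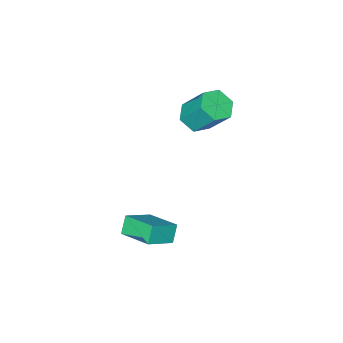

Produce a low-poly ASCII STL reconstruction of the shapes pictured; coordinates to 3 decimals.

solid 
facet normal 0.119 -0.598 -0.792
outer loop
vertex -2.117 -1.019 1.974
vertex -3.002 -0.899 1.75
vertex -2.362 -0.329 1.416
endloop
endfacet
facet normal 0.956 0.284 -0.069
outer loop
vertex -2.117 -1.019 1.974
vertex -2.362 -0.329 1.416
vertex -2.354 0.16 3.534
endloop
endfacet
facet normal 0.957 0.283 -0.069
outer loop
vertex -2.354 0.16 3.534
vertex -2.362 -0.329 1.416
vertex -2.598 0.85 2.976
endloop
endfacet
facet normal -0.120 0.598 0.792
outer loop
vertex -2.354 0.16 3.534
vertex -2.598 0.85 2.976
vertex -3.238 0.279 3.31
endloop
endfacet
facet normal 0.120 -0.599 -0.792
outer loop
vertex -2.362 -0.329 1.416
vertex -3.002 -0.899 1.75
vertex -3.246 -0.21 1.192
endloop
endfacet
facet normal 0.248 0.791 -0.560
outer loop
vertex -2.362 -0.329 1.416
vertex -3.246 -0.21 1.192
vertex -2.598 0.85 2.976
endloop
endfacet
facet normal 0.248 0.791 -0.560
outer loop
vertex -2.598 0.85 2.976
vertex -3.246 -0.21 1.192
vertex -3.483 0.969 2.752
endloop
endfacet
facet normal -0.120 0.598 0.792
outer loop
vertex -2.598 0.85 2.976
vertex -3.483 0.969 2.752
vertex -3.238 0.279 3.31
endloop
endfacet
facet normal 0.120 -0.599 -0.792
outer loop
vertex -3.246 -0.21 1.192
vertex -3.002 -0.899 1.75
vertex -3.886 -0.78 1.526
endloop
endfacet
facet normal -0.708 0.507 -0.491
outer loop
vertex -3.246 -0.21 1.192
vertex -3.886 -0.78 1.526
vertex -3.483 0.969 2.752
endloop
endfacet
facet normal -0.708 0.507 -0.491
outer loop
vertex -3.483 0.969 2.752
vertex -3.886 -0.78 1.526
vertex -4.123 0.399 3.086
endloop
endfacet
facet normal -0.119 0.598 0.792
outer loop
vertex -3.483 0.969 2.752
vertex -4.123 0.399 3.086
vertex -3.238 0.279 3.31
endloop
endfacet
facet normal 0.120 -0.598 -0.792
outer loop
vertex -3.886 -0.78 1.526
vertex -3.002 -0.899 1.75
vertex -3.642 -1.47 2.084
endloop
endfacet
facet normal -0.957 -0.283 0.068
outer loop
vertex -3.886 -0.78 1.526
vertex -3.642 -1.47 2.084
vertex -4.123 0.399 3.086
endloop
endfacet
facet normal -0.956 -0.283 0.069
outer loop
vertex -4.123 0.399 3.086
vertex -3.642 -1.47 2.084
vertex -3.878 -0.291 3.644
endloop
endfacet
facet normal -0.119 0.598 0.792
outer loop
vertex -4.123 0.399 3.086
vertex -3.878 -0.291 3.644
vertex -3.238 0.279 3.31
endloop
endfacet
facet normal 0.120 -0.598 -0.792
outer loop
vertex -3.642 -1.47 2.084
vertex -3.002 -0.899 1.75
vertex -2.757 -1.589 2.308
endloop
endfacet
facet normal -0.248 -0.791 0.560
outer loop
vertex -3.642 -1.47 2.084
vertex -2.757 -1.589 2.308
vertex -3.878 -0.291 3.644
endloop
endfacet
facet normal -0.248 -0.791 0.560
outer loop
vertex -3.878 -0.291 3.644
vertex -2.757 -1.589 2.308
vertex -2.994 -0.41 3.868
endloop
endfacet
facet normal -0.120 0.599 0.792
outer loop
vertex -3.878 -0.291 3.644
vertex -2.994 -0.41 3.868
vertex -3.238 0.279 3.31
endloop
endfacet
facet normal 0.119 -0.598 -0.792
outer loop
vertex -2.757 -1.589 2.308
vertex -3.002 -0.899 1.75
vertex -2.117 -1.019 1.974
endloop
endfacet
facet normal 0.708 -0.507 0.491
outer loop
vertex -2.757 -1.589 2.308
vertex -2.117 -1.019 1.974
vertex -2.994 -0.41 3.868
endloop
endfacet
facet normal 0.708 -0.507 0.491
outer loop
vertex -2.994 -0.41 3.868
vertex -2.117 -1.019 1.974
vertex -2.354 0.16 3.534
endloop
endfacet
facet normal -0.120 0.599 0.792
outer loop
vertex -2.994 -0.41 3.868
vertex -2.354 0.16 3.534
vertex -3.238 0.279 3.31
endloop
endfacet
facet normal -0.863 0.061 -0.502
outer loop
vertex 0.458 -0.154 -2.998
vertex 0.299 1.573 -2.515
vertex 0.961 0.125 -3.829
endloop
endfacet
facet normal 0.088 -0.959 -0.269
outer loop
vertex 2.341 0.027 -3.025
vertex 0.458 -0.154 -2.998
vertex 0.961 0.125 -3.829
endloop
endfacet
facet normal -0.863 0.061 -0.502
outer loop
vertex 0.961 0.125 -3.829
vertex 0.299 1.573 -2.515
vertex 0.802 1.852 -3.345
endloop
endfacet
facet normal 0.498 0.276 -0.822
outer loop
vertex 0.802 1.852 -3.345
vertex 2.341 0.027 -3.025
vertex 0.961 0.125 -3.829
endloop
endfacet
facet normal -0.498 -0.276 0.822
outer loop
vertex 0.458 -0.154 -2.998
vertex 1.679 1.475 -1.711
vertex 0.299 1.573 -2.515
endloop
endfacet
facet normal 0.088 -0.959 -0.269
outer loop
vertex 1.838 -0.252 -2.195
vertex 0.458 -0.154 -2.998
vertex 2.341 0.027 -3.025
endloop
endfacet
facet normal -0.498 -0.276 0.822
outer loop
vertex 1.838 -0.252 -2.195
vertex 1.679 1.475 -1.711
vertex 0.458 -0.154 -2.998
endloop
endfacet
facet normal -0.088 0.959 0.269
outer loop
vertex 0.299 1.573 -2.515
vertex 1.679 1.475 -1.711
vertex 0.802 1.852 -3.345
endloop
endfacet
facet normal 0.498 0.276 -0.822
outer loop
vertex 2.182 1.754 -2.542
vertex 2.341 0.027 -3.025
vertex 0.802 1.852 -3.345
endloop
endfacet
facet normal -0.088 0.959 0.269
outer loop
vertex 0.802 1.852 -3.345
vertex 1.679 1.475 -1.711
vertex 2.182 1.754 -2.542
endloop
endfacet
facet normal 0.863 -0.061 0.502
outer loop
vertex 2.182 1.754 -2.542
vertex 1.838 -0.252 -2.195
vertex 2.341 0.027 -3.025
endloop
endfacet
facet normal 0.863 -0.061 0.502
outer loop
vertex 1.679 1.475 -1.711
vertex 1.838 -0.252 -2.195
vertex 2.182 1.754 -2.542
endloop
endfacet

endsolid


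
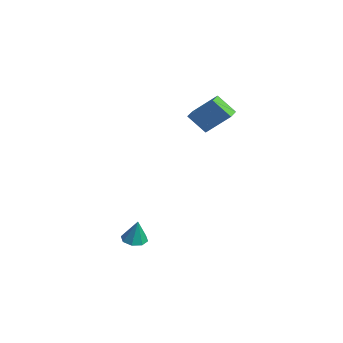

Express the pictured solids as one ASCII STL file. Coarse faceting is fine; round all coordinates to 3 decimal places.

solid 
facet normal -0.231 -0.048 -0.972
outer loop
vertex 0.703 -1.308 -4.697
vertex -0.018 -1.466 -4.518
vertex 0.377 -0.829 -4.643
endloop
endfacet
facet normal 0.820 0.535 0.206
outer loop
vertex 0.703 -1.308 -4.697
vertex 0.377 -0.829 -4.643
vertex 0.338 -1.394 -3.022
endloop
endfacet
facet normal -0.232 -0.047 -0.972
outer loop
vertex 0.377 -0.829 -4.643
vertex -0.018 -1.466 -4.518
vertex -0.18 -0.723 -4.515
endloop
endfacet
facet normal 0.248 0.913 0.324
outer loop
vertex 0.377 -0.829 -4.643
vertex -0.18 -0.723 -4.515
vertex 0.338 -1.394 -3.022
endloop
endfacet
facet normal -0.230 -0.046 -0.972
outer loop
vertex -0.18 -0.723 -4.515
vertex -0.018 -1.466 -4.518
vertex -0.643 -1.053 -4.39
endloop
endfacet
facet normal -0.415 0.767 0.489
outer loop
vertex -0.18 -0.723 -4.515
vertex -0.643 -1.053 -4.39
vertex 0.338 -1.394 -3.022
endloop
endfacet
facet normal -0.231 -0.048 -0.972
outer loop
vertex -0.643 -1.053 -4.39
vertex -0.018 -1.466 -4.518
vertex -0.739 -1.624 -4.339
endloop
endfacet
facet normal -0.776 0.184 0.603
outer loop
vertex -0.643 -1.053 -4.39
vertex -0.739 -1.624 -4.339
vertex 0.338 -1.394 -3.022
endloop
endfacet
facet normal -0.231 -0.046 -0.972
outer loop
vertex -0.739 -1.624 -4.339
vertex -0.018 -1.466 -4.518
vertex -0.413 -2.103 -4.394
endloop
endfacet
facet normal -0.628 -0.496 0.600
outer loop
vertex -0.739 -1.624 -4.339
vertex -0.413 -2.103 -4.394
vertex 0.338 -1.394 -3.022
endloop
endfacet
facet normal -0.230 -0.046 -0.972
outer loop
vertex -0.413 -2.103 -4.394
vertex -0.018 -1.466 -4.518
vertex 0.144 -2.208 -4.521
endloop
endfacet
facet normal -0.055 -0.874 0.482
outer loop
vertex -0.413 -2.103 -4.394
vertex 0.144 -2.208 -4.521
vertex 0.338 -1.394 -3.022
endloop
endfacet
facet normal -0.231 -0.047 -0.972
outer loop
vertex 0.144 -2.208 -4.521
vertex -0.018 -1.466 -4.518
vertex 0.607 -1.879 -4.647
endloop
endfacet
facet normal 0.605 -0.730 0.318
outer loop
vertex 0.144 -2.208 -4.521
vertex 0.607 -1.879 -4.647
vertex 0.338 -1.394 -3.022
endloop
endfacet
facet normal -0.231 -0.046 -0.972
outer loop
vertex 0.607 -1.879 -4.647
vertex -0.018 -1.466 -4.518
vertex 0.703 -1.308 -4.697
endloop
endfacet
facet normal 0.968 -0.145 0.204
outer loop
vertex 0.607 -1.879 -4.647
vertex 0.703 -1.308 -4.697
vertex 0.338 -1.394 -3.022
endloop
endfacet
facet normal -0.467 -0.519 0.716
outer loop
vertex -1.519 3.828 4.575
vertex -2.232 4.455 4.565
vertex -2.467 2.726 3.158
endloop
endfacet
facet normal 0.751 -0.660 0.011
outer loop
vertex -1.748 3.525 2.055
vertex -1.519 3.828 4.575
vertex -2.467 2.726 3.158
endloop
endfacet
facet normal -0.467 -0.519 0.716
outer loop
vertex -2.467 2.726 3.158
vertex -2.232 4.455 4.565
vertex -3.18 3.353 3.147
endloop
endfacet
facet normal -0.467 -0.543 -0.698
outer loop
vertex -3.18 3.353 3.147
vertex -1.748 3.525 2.055
vertex -2.467 2.726 3.158
endloop
endfacet
facet normal 0.467 0.543 0.698
outer loop
vertex -1.519 3.828 4.575
vertex -1.513 5.254 3.462
vertex -2.232 4.455 4.565
endloop
endfacet
facet normal 0.751 -0.660 0.011
outer loop
vertex -0.8 4.627 3.473
vertex -1.519 3.828 4.575
vertex -1.748 3.525 2.055
endloop
endfacet
facet normal 0.467 0.543 0.698
outer loop
vertex -0.8 4.627 3.473
vertex -1.513 5.254 3.462
vertex -1.519 3.828 4.575
endloop
endfacet
facet normal -0.751 0.660 -0.011
outer loop
vertex -2.232 4.455 4.565
vertex -1.513 5.254 3.462
vertex -3.18 3.353 3.147
endloop
endfacet
facet normal -0.467 -0.542 -0.698
outer loop
vertex -2.461 4.152 2.045
vertex -1.748 3.525 2.055
vertex -3.18 3.353 3.147
endloop
endfacet
facet normal -0.751 0.660 -0.011
outer loop
vertex -3.18 3.353 3.147
vertex -1.513 5.254 3.462
vertex -2.461 4.152 2.045
endloop
endfacet
facet normal 0.467 0.519 -0.716
outer loop
vertex -2.461 4.152 2.045
vertex -0.8 4.627 3.473
vertex -1.748 3.525 2.055
endloop
endfacet
facet normal 0.467 0.519 -0.716
outer loop
vertex -1.513 5.254 3.462
vertex -0.8 4.627 3.473
vertex -2.461 4.152 2.045
endloop
endfacet

endsolid


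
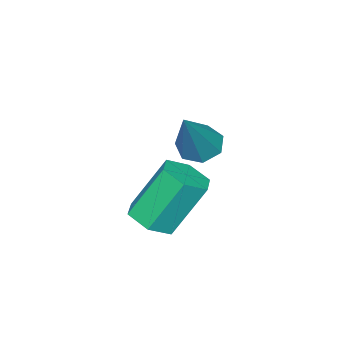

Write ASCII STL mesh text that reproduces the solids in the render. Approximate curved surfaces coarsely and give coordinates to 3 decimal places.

solid 
facet normal -0.569 -0.149 -0.809
outer loop
vertex -2.472 -3.413 -2.699
vertex -2.991 -3.244 -2.365
vertex -2.599 -2.873 -2.709
endloop
endfacet
facet normal 0.920 0.210 -0.332
outer loop
vertex -2.472 -3.413 -2.699
vertex -2.599 -2.873 -2.709
vertex -1.889 -2.956 -0.795
endloop
endfacet
facet normal -0.569 -0.148 -0.809
outer loop
vertex -2.599 -2.873 -2.709
vertex -2.991 -3.244 -2.365
vertex -3.021 -2.611 -2.46
endloop
endfacet
facet normal 0.464 0.875 -0.134
outer loop
vertex -2.599 -2.873 -2.709
vertex -3.021 -2.611 -2.46
vertex -1.889 -2.956 -0.795
endloop
endfacet
facet normal -0.568 -0.148 -0.810
outer loop
vertex -3.021 -2.611 -2.46
vertex -2.991 -3.244 -2.365
vertex -3.421 -2.826 -2.14
endloop
endfacet
facet normal -0.220 0.915 0.339
outer loop
vertex -3.021 -2.611 -2.46
vertex -3.421 -2.826 -2.14
vertex -1.889 -2.956 -0.795
endloop
endfacet
facet normal -0.568 -0.148 -0.810
outer loop
vertex -3.421 -2.826 -2.14
vertex -2.991 -3.244 -2.365
vertex -3.497 -3.355 -1.99
endloop
endfacet
facet normal -0.616 0.296 0.730
outer loop
vertex -3.421 -2.826 -2.14
vertex -3.497 -3.355 -1.99
vertex -1.889 -2.956 -0.795
endloop
endfacet
facet normal -0.568 -0.148 -0.810
outer loop
vertex -3.497 -3.355 -1.99
vertex -2.991 -3.244 -2.365
vertex -3.193 -3.8 -2.122
endloop
endfacet
facet normal -0.427 -0.513 0.745
outer loop
vertex -3.497 -3.355 -1.99
vertex -3.193 -3.8 -2.122
vertex -1.889 -2.956 -0.795
endloop
endfacet
facet normal -0.567 -0.148 -0.810
outer loop
vertex -3.193 -3.8 -2.122
vertex -2.991 -3.244 -2.365
vertex -2.736 -3.826 -2.437
endloop
endfacet
facet normal 0.206 -0.905 0.373
outer loop
vertex -3.193 -3.8 -2.122
vertex -2.736 -3.826 -2.437
vertex -1.889 -2.956 -0.795
endloop
endfacet
facet normal -0.569 -0.149 -0.809
outer loop
vertex -2.736 -3.826 -2.437
vertex -2.991 -3.244 -2.365
vertex -2.472 -3.413 -2.699
endloop
endfacet
facet normal 0.806 -0.583 -0.107
outer loop
vertex -2.736 -3.826 -2.437
vertex -2.472 -3.413 -2.699
vertex -1.889 -2.956 -0.795
endloop
endfacet
facet normal 0.376 -0.344 -0.861
outer loop
vertex -1.051 -4.06 -4.245
vertex -1.595 -3.738 -4.611
vertex -0.974 -3.375 -4.485
endloop
endfacet
facet normal 0.921 0.032 0.388
outer loop
vertex -1.051 -4.06 -4.245
vertex -0.974 -3.375 -4.485
vertex -1.722 -3.444 -2.704
endloop
endfacet
facet normal 0.921 0.031 0.388
outer loop
vertex -1.722 -3.444 -2.704
vertex -0.974 -3.375 -4.485
vertex -1.644 -2.759 -2.944
endloop
endfacet
facet normal -0.375 0.344 0.861
outer loop
vertex -1.722 -3.444 -2.704
vertex -1.644 -2.759 -2.944
vertex -2.265 -3.122 -3.069
endloop
endfacet
facet normal 0.376 -0.344 -0.861
outer loop
vertex -0.974 -3.375 -4.485
vertex -1.595 -3.738 -4.611
vertex -1.518 -3.053 -4.851
endloop
endfacet
facet normal 0.552 0.829 -0.091
outer loop
vertex -0.974 -3.375 -4.485
vertex -1.518 -3.053 -4.851
vertex -1.644 -2.759 -2.944
endloop
endfacet
facet normal 0.552 0.829 -0.091
outer loop
vertex -1.644 -2.759 -2.944
vertex -1.518 -3.053 -4.851
vertex -2.188 -2.437 -3.309
endloop
endfacet
facet normal -0.374 0.344 0.861
outer loop
vertex -1.644 -2.759 -2.944
vertex -2.188 -2.437 -3.309
vertex -2.265 -3.122 -3.069
endloop
endfacet
facet normal 0.375 -0.344 -0.861
outer loop
vertex -1.518 -3.053 -4.851
vertex -1.595 -3.738 -4.611
vertex -2.138 -3.416 -4.976
endloop
endfacet
facet normal -0.370 0.796 -0.479
outer loop
vertex -1.518 -3.053 -4.851
vertex -2.138 -3.416 -4.976
vertex -2.188 -2.437 -3.309
endloop
endfacet
facet normal -0.369 0.797 -0.479
outer loop
vertex -2.188 -2.437 -3.309
vertex -2.138 -3.416 -4.976
vertex -2.809 -2.8 -3.435
endloop
endfacet
facet normal -0.376 0.344 0.861
outer loop
vertex -2.188 -2.437 -3.309
vertex -2.809 -2.8 -3.435
vertex -2.265 -3.122 -3.069
endloop
endfacet
facet normal 0.375 -0.344 -0.861
outer loop
vertex -2.138 -3.416 -4.976
vertex -1.595 -3.738 -4.611
vertex -2.216 -4.101 -4.736
endloop
endfacet
facet normal -0.921 -0.031 -0.389
outer loop
vertex -2.138 -3.416 -4.976
vertex -2.216 -4.101 -4.736
vertex -2.809 -2.8 -3.435
endloop
endfacet
facet normal -0.921 -0.032 -0.388
outer loop
vertex -2.809 -2.8 -3.435
vertex -2.216 -4.101 -4.736
vertex -2.886 -3.485 -3.195
endloop
endfacet
facet normal -0.376 0.344 0.861
outer loop
vertex -2.809 -2.8 -3.435
vertex -2.886 -3.485 -3.195
vertex -2.265 -3.122 -3.069
endloop
endfacet
facet normal 0.374 -0.344 -0.861
outer loop
vertex -2.216 -4.101 -4.736
vertex -1.595 -3.738 -4.611
vertex -1.672 -4.423 -4.371
endloop
endfacet
facet normal -0.552 -0.829 0.091
outer loop
vertex -2.216 -4.101 -4.736
vertex -1.672 -4.423 -4.371
vertex -2.886 -3.485 -3.195
endloop
endfacet
facet normal -0.552 -0.829 0.091
outer loop
vertex -2.886 -3.485 -3.195
vertex -1.672 -4.423 -4.371
vertex -2.342 -3.807 -2.829
endloop
endfacet
facet normal -0.376 0.344 0.861
outer loop
vertex -2.886 -3.485 -3.195
vertex -2.342 -3.807 -2.829
vertex -2.265 -3.122 -3.069
endloop
endfacet
facet normal 0.376 -0.344 -0.861
outer loop
vertex -1.672 -4.423 -4.371
vertex -1.595 -3.738 -4.611
vertex -1.051 -4.06 -4.245
endloop
endfacet
facet normal 0.369 -0.797 0.479
outer loop
vertex -1.672 -4.423 -4.371
vertex -1.051 -4.06 -4.245
vertex -2.342 -3.807 -2.829
endloop
endfacet
facet normal 0.370 -0.796 0.479
outer loop
vertex -2.342 -3.807 -2.829
vertex -1.051 -4.06 -4.245
vertex -1.722 -3.444 -2.704
endloop
endfacet
facet normal -0.375 0.344 0.861
outer loop
vertex -2.342 -3.807 -2.829
vertex -1.722 -3.444 -2.704
vertex -2.265 -3.122 -3.069
endloop
endfacet

endsolid


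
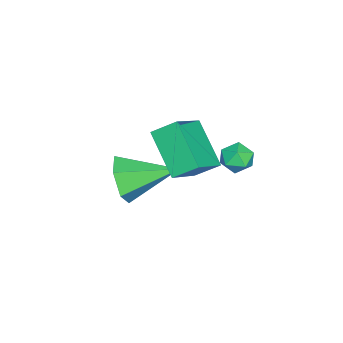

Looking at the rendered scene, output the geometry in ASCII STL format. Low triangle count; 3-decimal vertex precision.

solid 
facet normal 0.290 -0.911 -0.294
outer loop
vertex 0.797 -2.975 -1.261
vertex 0.411 -3.384 -0.375
vertex -0.199 -3.304 -1.225
endloop
endfacet
facet normal -0.227 0.604 -0.764
outer loop
vertex 0.797 -2.975 -1.261
vertex -0.199 -3.304 -1.225
vertex -0.211 -1.436 0.255
endloop
endfacet
facet normal 0.291 -0.910 -0.294
outer loop
vertex -0.199 -3.304 -1.225
vertex 0.411 -3.384 -0.375
vertex -0.585 -3.714 -0.339
endloop
endfacet
facet normal -0.927 0.230 -0.297
outer loop
vertex -0.199 -3.304 -1.225
vertex -0.585 -3.714 -0.339
vertex -0.211 -1.436 0.255
endloop
endfacet
facet normal 0.291 -0.910 -0.294
outer loop
vertex -0.585 -3.714 -0.339
vertex 0.411 -3.384 -0.375
vertex 0.025 -3.794 0.512
endloop
endfacet
facet normal -0.813 -0.018 0.581
outer loop
vertex -0.585 -3.714 -0.339
vertex 0.025 -3.794 0.512
vertex -0.211 -1.436 0.255
endloop
endfacet
facet normal 0.291 -0.910 -0.294
outer loop
vertex 0.025 -3.794 0.512
vertex 0.411 -3.384 -0.375
vertex 1.021 -3.464 0.476
endloop
endfacet
facet normal 0.000 0.108 0.994
outer loop
vertex 0.025 -3.794 0.512
vertex 1.021 -3.464 0.476
vertex -0.211 -1.436 0.255
endloop
endfacet
facet normal 0.290 -0.911 -0.294
outer loop
vertex 1.021 -3.464 0.476
vertex 0.411 -3.384 -0.375
vertex 1.407 -3.055 -0.41
endloop
endfacet
facet normal 0.699 0.482 0.527
outer loop
vertex 1.021 -3.464 0.476
vertex 1.407 -3.055 -0.41
vertex -0.211 -1.436 0.255
endloop
endfacet
facet normal 0.290 -0.911 -0.294
outer loop
vertex 1.407 -3.055 -0.41
vertex 0.411 -3.384 -0.375
vertex 0.797 -2.975 -1.261
endloop
endfacet
facet normal 0.586 0.730 -0.351
outer loop
vertex 1.407 -3.055 -0.41
vertex 0.797 -2.975 -1.261
vertex -0.211 -1.436 0.255
endloop
endfacet
facet normal -0.121 0.391 0.913
outer loop
vertex 1.175 1.656 3.046
vertex 0.958 1.061 3.272
vertex 1.613 1.21 3.295
endloop
endfacet
facet normal 0.410 0.717 0.564
outer loop
vertex 1.175 1.656 3.046
vertex 1.613 1.21 3.295
vertex 1.766 1.559 2.74
endloop
endfacet
facet normal 0.141 0.989 -0.041
outer loop
vertex 1.175 1.656 3.046
vertex 1.766 1.559 2.74
vertex 1.205 1.624 2.374
endloop
endfacet
facet normal -0.553 0.831 -0.064
outer loop
vertex 1.175 1.656 3.046
vertex 1.205 1.624 2.374
vertex 0.705 1.317 2.703
endloop
endfacet
facet normal -0.716 0.460 0.525
outer loop
vertex 1.175 1.656 3.046
vertex 0.705 1.317 2.703
vertex 0.958 1.061 3.272
endloop
endfacet
facet normal 0.894 0.225 0.388
outer loop
vertex 1.766 1.559 2.74
vertex 1.613 1.21 3.295
vertex 1.915 0.903 2.777
endloop
endfacet
facet normal 0.036 -0.305 0.952
outer loop
vertex 1.613 1.21 3.295
vertex 0.958 1.061 3.272
vertex 1.415 0.596 3.106
endloop
endfacet
facet normal -0.926 -0.192 0.325
outer loop
vertex 0.958 1.061 3.272
vertex 0.705 1.317 2.703
vertex 0.854 0.661 2.74
endloop
endfacet
facet normal -0.663 0.407 -0.628
outer loop
vertex 0.705 1.317 2.703
vertex 1.205 1.624 2.374
vertex 1.007 1.01 2.185
endloop
endfacet
facet normal 0.461 0.664 -0.589
outer loop
vertex 1.205 1.624 2.374
vertex 1.766 1.559 2.74
vertex 1.662 1.159 2.208
endloop
endfacet
facet normal 0.553 -0.831 0.064
outer loop
vertex 1.445 0.564 2.434
vertex 1.915 0.903 2.777
vertex 1.415 0.596 3.106
endloop
endfacet
facet normal -0.141 -0.989 0.041
outer loop
vertex 1.445 0.564 2.434
vertex 1.415 0.596 3.106
vertex 0.854 0.661 2.74
endloop
endfacet
facet normal -0.410 -0.717 -0.564
outer loop
vertex 1.445 0.564 2.434
vertex 0.854 0.661 2.74
vertex 1.007 1.01 2.185
endloop
endfacet
facet normal 0.121 -0.391 -0.913
outer loop
vertex 1.445 0.564 2.434
vertex 1.007 1.01 2.185
vertex 1.662 1.159 2.208
endloop
endfacet
facet normal 0.716 -0.460 -0.525
outer loop
vertex 1.445 0.564 2.434
vertex 1.662 1.159 2.208
vertex 1.915 0.903 2.777
endloop
endfacet
facet normal 0.663 -0.407 0.628
outer loop
vertex 1.415 0.596 3.106
vertex 1.915 0.903 2.777
vertex 1.613 1.21 3.295
endloop
endfacet
facet normal -0.461 -0.664 0.589
outer loop
vertex 0.854 0.661 2.74
vertex 1.415 0.596 3.106
vertex 0.958 1.061 3.272
endloop
endfacet
facet normal -0.894 -0.225 -0.388
outer loop
vertex 1.007 1.01 2.185
vertex 0.854 0.661 2.74
vertex 0.705 1.317 2.703
endloop
endfacet
facet normal -0.036 0.305 -0.952
outer loop
vertex 1.662 1.159 2.208
vertex 1.007 1.01 2.185
vertex 1.205 1.624 2.374
endloop
endfacet
facet normal 0.926 0.192 -0.325
outer loop
vertex 1.915 0.903 2.777
vertex 1.662 1.159 2.208
vertex 1.766 1.559 2.74
endloop
endfacet
facet normal -0.539 -0.569 0.621
outer loop
vertex 1.786 -0.851 4.466
vertex 0.434 -0.514 3.602
vertex 1.974 -1.719 3.834
endloop
endfacet
facet normal 0.825 -0.205 0.527
outer loop
vertex 3.046 -0.586 2.598
vertex 1.786 -0.851 4.466
vertex 1.974 -1.719 3.834
endloop
endfacet
facet normal -0.539 -0.569 0.621
outer loop
vertex 1.974 -1.719 3.834
vertex 0.434 -0.514 3.602
vertex 0.621 -1.381 2.97
endloop
endfacet
facet normal 0.172 -0.796 -0.581
outer loop
vertex 0.621 -1.381 2.97
vertex 3.046 -0.586 2.598
vertex 1.974 -1.719 3.834
endloop
endfacet
facet normal -0.172 0.796 0.580
outer loop
vertex 1.786 -0.851 4.466
vertex 1.506 0.619 2.366
vertex 0.434 -0.514 3.602
endloop
endfacet
facet normal 0.825 -0.206 0.527
outer loop
vertex 2.859 0.281 3.23
vertex 1.786 -0.851 4.466
vertex 3.046 -0.586 2.598
endloop
endfacet
facet normal -0.172 0.796 0.580
outer loop
vertex 2.859 0.281 3.23
vertex 1.506 0.619 2.366
vertex 1.786 -0.851 4.466
endloop
endfacet
facet normal -0.825 0.206 -0.527
outer loop
vertex 0.434 -0.514 3.602
vertex 1.506 0.619 2.366
vertex 0.621 -1.381 2.97
endloop
endfacet
facet normal 0.172 -0.796 -0.580
outer loop
vertex 1.694 -0.249 1.734
vertex 3.046 -0.586 2.598
vertex 0.621 -1.381 2.97
endloop
endfacet
facet normal -0.824 0.205 -0.527
outer loop
vertex 0.621 -1.381 2.97
vertex 1.506 0.619 2.366
vertex 1.694 -0.249 1.734
endloop
endfacet
facet normal 0.539 0.569 -0.621
outer loop
vertex 1.694 -0.249 1.734
vertex 2.859 0.281 3.23
vertex 3.046 -0.586 2.598
endloop
endfacet
facet normal 0.539 0.569 -0.621
outer loop
vertex 1.506 0.619 2.366
vertex 2.859 0.281 3.23
vertex 1.694 -0.249 1.734
endloop
endfacet

endsolid


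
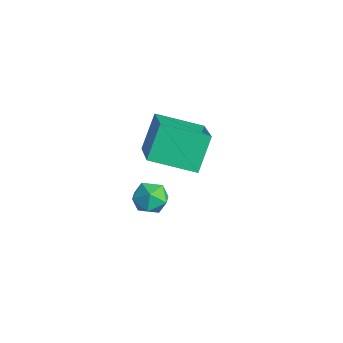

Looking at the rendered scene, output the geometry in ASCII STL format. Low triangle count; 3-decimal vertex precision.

solid 
facet normal -0.906 0.179 -0.383
outer loop
vertex -0.67 -2.413 -1.292
vertex -0.93 -2.844 -0.878
vertex -0.879 -2.217 -0.706
endloop
endfacet
facet normal -0.490 0.759 -0.429
outer loop
vertex -0.67 -2.413 -1.292
vertex -0.879 -2.217 -0.706
vertex -0.317 -1.989 -0.945
endloop
endfacet
facet normal 0.089 0.586 -0.806
outer loop
vertex -0.67 -2.413 -1.292
vertex -0.317 -1.989 -0.945
vertex -0.022 -2.474 -1.265
endloop
endfacet
facet normal 0.032 -0.102 -0.994
outer loop
vertex -0.67 -2.413 -1.292
vertex -0.022 -2.474 -1.265
vertex -0.401 -3.003 -1.223
endloop
endfacet
facet normal -0.583 -0.352 -0.732
outer loop
vertex -0.67 -2.413 -1.292
vertex -0.401 -3.003 -1.223
vertex -0.93 -2.844 -0.878
endloop
endfacet
facet normal -0.280 0.932 0.231
outer loop
vertex -0.317 -1.989 -0.945
vertex -0.879 -2.217 -0.706
vertex -0.359 -2.157 -0.317
endloop
endfacet
facet normal -0.952 -0.006 0.305
outer loop
vertex -0.879 -2.217 -0.706
vertex -0.93 -2.844 -0.878
vertex -0.738 -2.686 -0.275
endloop
endfacet
facet normal -0.430 -0.865 -0.260
outer loop
vertex -0.93 -2.844 -0.878
vertex -0.401 -3.003 -1.223
vertex -0.443 -3.171 -0.595
endloop
endfacet
facet normal 0.565 -0.459 -0.685
outer loop
vertex -0.401 -3.003 -1.223
vertex -0.022 -2.474 -1.265
vertex 0.119 -2.943 -0.834
endloop
endfacet
facet normal 0.658 0.651 -0.380
outer loop
vertex -0.022 -2.474 -1.265
vertex -0.317 -1.989 -0.945
vertex 0.17 -2.316 -0.662
endloop
endfacet
facet normal -0.032 0.102 0.994
outer loop
vertex -0.09 -2.747 -0.248
vertex -0.359 -2.157 -0.317
vertex -0.738 -2.686 -0.275
endloop
endfacet
facet normal -0.089 -0.586 0.806
outer loop
vertex -0.09 -2.747 -0.248
vertex -0.738 -2.686 -0.275
vertex -0.443 -3.171 -0.595
endloop
endfacet
facet normal 0.490 -0.759 0.429
outer loop
vertex -0.09 -2.747 -0.248
vertex -0.443 -3.171 -0.595
vertex 0.119 -2.943 -0.834
endloop
endfacet
facet normal 0.906 -0.179 0.383
outer loop
vertex -0.09 -2.747 -0.248
vertex 0.119 -2.943 -0.834
vertex 0.17 -2.316 -0.662
endloop
endfacet
facet normal 0.583 0.352 0.732
outer loop
vertex -0.09 -2.747 -0.248
vertex 0.17 -2.316 -0.662
vertex -0.359 -2.157 -0.317
endloop
endfacet
facet normal -0.565 0.459 0.685
outer loop
vertex -0.738 -2.686 -0.275
vertex -0.359 -2.157 -0.317
vertex -0.879 -2.217 -0.706
endloop
endfacet
facet normal -0.658 -0.651 0.380
outer loop
vertex -0.443 -3.171 -0.595
vertex -0.738 -2.686 -0.275
vertex -0.93 -2.844 -0.878
endloop
endfacet
facet normal 0.280 -0.932 -0.231
outer loop
vertex 0.119 -2.943 -0.834
vertex -0.443 -3.171 -0.595
vertex -0.401 -3.003 -1.223
endloop
endfacet
facet normal 0.952 0.006 -0.305
outer loop
vertex 0.17 -2.316 -0.662
vertex 0.119 -2.943 -0.834
vertex -0.022 -2.474 -1.265
endloop
endfacet
facet normal 0.430 0.865 0.260
outer loop
vertex -0.359 -2.157 -0.317
vertex 0.17 -2.316 -0.662
vertex -0.317 -1.989 -0.945
endloop
endfacet
facet normal -0.772 0.323 -0.548
outer loop
vertex -1.076 -2.028 2.599
vertex -0.227 -0.794 2.131
vertex -0.635 -2.723 1.567
endloop
endfacet
facet normal -0.541 -0.786 0.298
outer loop
vertex 0.947 -3.386 2.689
vertex -1.076 -2.028 2.599
vertex -0.635 -2.723 1.567
endloop
endfacet
facet normal -0.772 0.323 -0.547
outer loop
vertex -0.635 -2.723 1.567
vertex -0.227 -0.794 2.131
vertex 0.214 -1.488 1.099
endloop
endfacet
facet normal 0.334 -0.526 -0.782
outer loop
vertex 0.214 -1.488 1.099
vertex 0.947 -3.386 2.689
vertex -0.635 -2.723 1.567
endloop
endfacet
facet normal -0.334 0.526 0.782
outer loop
vertex -1.076 -2.028 2.599
vertex 1.355 -1.457 3.253
vertex -0.227 -0.794 2.131
endloop
endfacet
facet normal -0.541 -0.786 0.298
outer loop
vertex 0.506 -2.692 3.721
vertex -1.076 -2.028 2.599
vertex 0.947 -3.386 2.689
endloop
endfacet
facet normal -0.334 0.526 0.782
outer loop
vertex 0.506 -2.692 3.721
vertex 1.355 -1.457 3.253
vertex -1.076 -2.028 2.599
endloop
endfacet
facet normal 0.541 0.787 -0.298
outer loop
vertex -0.227 -0.794 2.131
vertex 1.355 -1.457 3.253
vertex 0.214 -1.488 1.099
endloop
endfacet
facet normal 0.334 -0.526 -0.782
outer loop
vertex 1.796 -2.152 2.221
vertex 0.947 -3.386 2.689
vertex 0.214 -1.488 1.099
endloop
endfacet
facet normal 0.541 0.786 -0.298
outer loop
vertex 0.214 -1.488 1.099
vertex 1.355 -1.457 3.253
vertex 1.796 -2.152 2.221
endloop
endfacet
facet normal 0.772 -0.323 0.547
outer loop
vertex 1.796 -2.152 2.221
vertex 0.506 -2.692 3.721
vertex 0.947 -3.386 2.689
endloop
endfacet
facet normal 0.772 -0.323 0.547
outer loop
vertex 1.355 -1.457 3.253
vertex 0.506 -2.692 3.721
vertex 1.796 -2.152 2.221
endloop
endfacet

endsolid
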